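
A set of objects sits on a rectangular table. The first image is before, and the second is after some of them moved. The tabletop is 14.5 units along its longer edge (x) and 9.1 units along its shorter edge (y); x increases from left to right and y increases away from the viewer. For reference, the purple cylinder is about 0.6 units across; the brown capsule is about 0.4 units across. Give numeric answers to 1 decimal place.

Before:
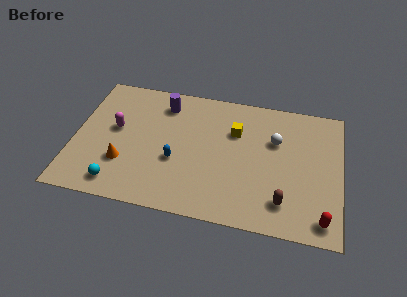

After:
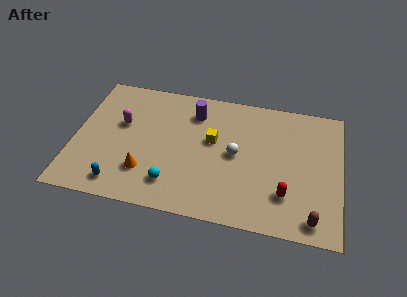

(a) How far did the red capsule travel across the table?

2.3

The red capsule was near (13.6, 1.2) before and (11.6, 2.4) after, so it travelled √(2.0² + 1.2²) ≈ 2.3 units.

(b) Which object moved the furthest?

the blue capsule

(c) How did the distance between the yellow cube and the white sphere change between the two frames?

-0.7

The distance was about 2.2 in the first image and 1.5 in the second, so they moved 0.7 units closer together.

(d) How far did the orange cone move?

1.3

From (2.8, 2.8) to (4.0, 2.4), the orange cone covered √(1.2² + 0.4²) ≈ 1.3 units.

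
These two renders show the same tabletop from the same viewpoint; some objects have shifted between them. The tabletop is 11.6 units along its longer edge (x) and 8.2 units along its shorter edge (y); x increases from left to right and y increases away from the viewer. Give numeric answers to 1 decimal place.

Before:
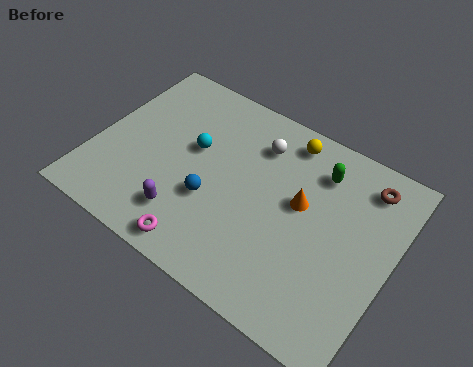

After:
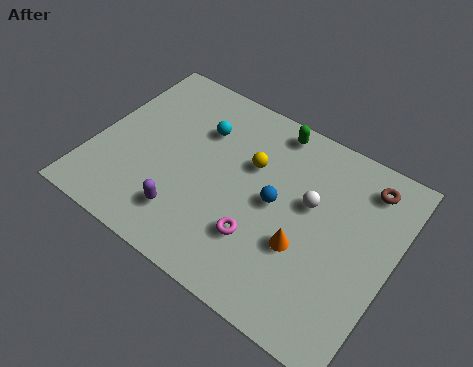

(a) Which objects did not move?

the brown torus and the purple capsule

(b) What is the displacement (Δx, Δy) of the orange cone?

(0.4, -1.7)

From the two frames, the orange cone sits at roughly (8.0, 4.7) before and (8.4, 3.0) after.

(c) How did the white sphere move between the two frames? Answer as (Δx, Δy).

(2.3, -1.4)

The white sphere started near (6.0, 6.3) and ended near (8.3, 4.9).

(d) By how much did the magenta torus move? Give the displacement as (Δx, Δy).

(2.0, 1.5)

The magenta torus was at about (4.8, 0.9) and moved to about (6.8, 2.4).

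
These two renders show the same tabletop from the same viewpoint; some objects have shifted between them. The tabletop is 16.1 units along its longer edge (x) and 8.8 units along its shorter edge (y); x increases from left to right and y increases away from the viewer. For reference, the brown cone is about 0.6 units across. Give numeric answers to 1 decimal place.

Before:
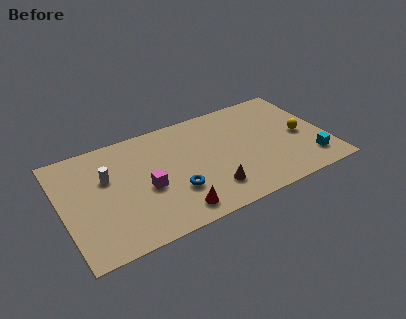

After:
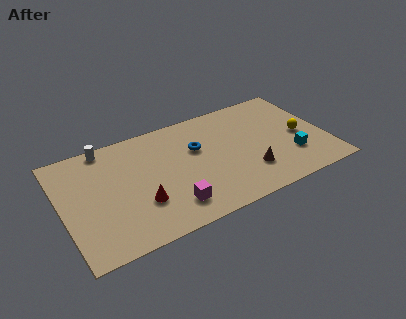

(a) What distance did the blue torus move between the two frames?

3.3

The blue torus was near (6.6, 2.8) before and (8.3, 5.6) after, so it travelled √(1.7² + 2.8²) ≈ 3.3 units.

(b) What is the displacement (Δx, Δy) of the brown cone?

(2.4, 0.4)

The brown cone started near (8.7, 2.0) and ended near (11.1, 2.4).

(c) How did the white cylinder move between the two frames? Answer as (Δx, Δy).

(0.2, 2.4)

The white cylinder started near (2.8, 5.6) and ended near (3.0, 8.0).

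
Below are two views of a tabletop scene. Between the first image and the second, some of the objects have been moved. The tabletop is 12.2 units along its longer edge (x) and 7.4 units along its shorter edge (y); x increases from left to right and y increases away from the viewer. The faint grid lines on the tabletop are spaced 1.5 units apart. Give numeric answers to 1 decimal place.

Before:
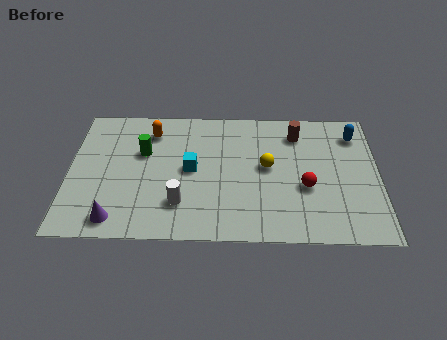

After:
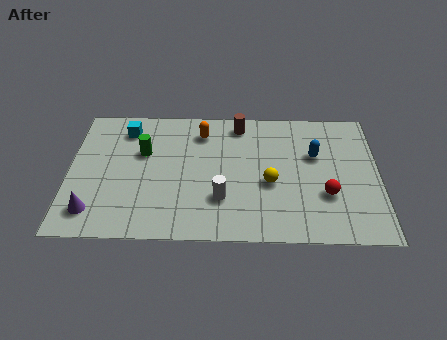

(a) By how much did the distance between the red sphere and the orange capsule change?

-0.8

The distance was about 6.8 in the first image and 6.0 in the second, so they moved 0.8 units closer together.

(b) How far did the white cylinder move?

1.6

From (4.4, 1.9) to (6.0, 2.2), the white cylinder covered √(1.6² + 0.3²) ≈ 1.6 units.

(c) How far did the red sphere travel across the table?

0.9

From (9.3, 2.9) to (10.1, 2.5), the red sphere covered √(0.8² + 0.4²) ≈ 0.9 units.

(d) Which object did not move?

the green cylinder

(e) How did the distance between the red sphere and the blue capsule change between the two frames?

-1.4

They were about 3.6 units apart before and 2.2 after — 1.4 units closer together.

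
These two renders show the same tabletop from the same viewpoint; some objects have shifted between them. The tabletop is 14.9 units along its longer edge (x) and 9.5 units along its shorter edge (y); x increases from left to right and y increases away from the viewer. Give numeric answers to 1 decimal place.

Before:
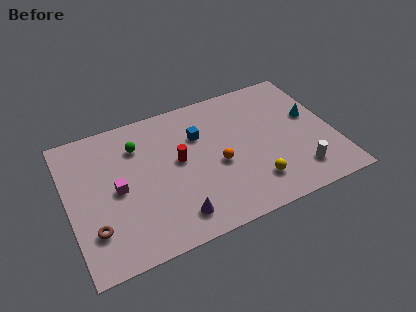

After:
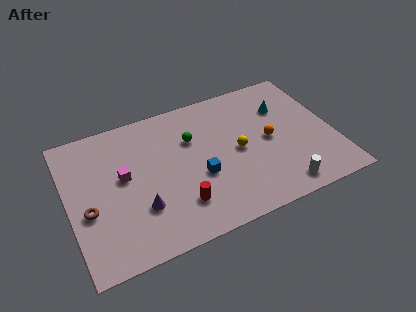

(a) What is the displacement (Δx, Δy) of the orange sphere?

(3.0, 0.6)

The orange sphere started near (8.3, 4.1) and ended near (11.3, 4.7).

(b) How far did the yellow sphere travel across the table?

2.6

From (10.1, 2.1) to (9.5, 4.6), the yellow sphere covered √(0.6² + 2.5²) ≈ 2.6 units.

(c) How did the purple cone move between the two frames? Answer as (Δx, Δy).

(-1.8, 1.3)

The purple cone started near (5.6, 1.6) and ended near (3.8, 2.9).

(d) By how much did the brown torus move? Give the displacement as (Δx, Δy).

(-0.2, 1.3)

From the two frames, the brown torus sits at roughly (1.2, 2.5) before and (1.0, 3.8) after.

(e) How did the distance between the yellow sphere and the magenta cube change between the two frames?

-1.4

They were about 7.8 units apart before and 6.4 after — 1.4 units closer together.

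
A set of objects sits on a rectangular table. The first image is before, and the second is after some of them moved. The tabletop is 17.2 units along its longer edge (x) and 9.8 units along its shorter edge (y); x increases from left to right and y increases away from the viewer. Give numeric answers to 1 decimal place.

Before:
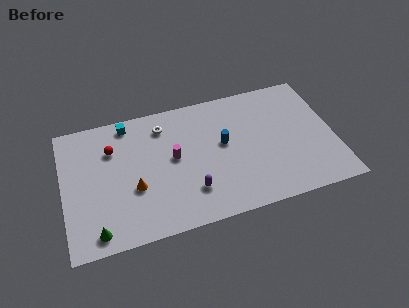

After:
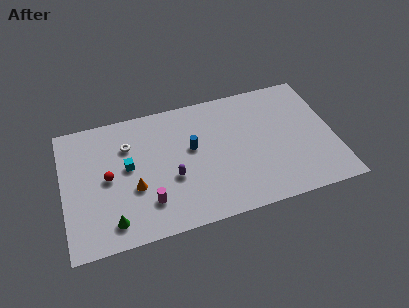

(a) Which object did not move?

the orange cone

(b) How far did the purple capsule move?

1.7

The purple capsule moved from about (7.9, 2.5) to (6.8, 3.8), a distance of √(1.1² + 1.3²) ≈ 1.7.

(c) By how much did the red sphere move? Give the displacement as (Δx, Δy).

(-0.4, -2.1)

The red sphere was at about (3.2, 7.0) and moved to about (2.8, 4.9).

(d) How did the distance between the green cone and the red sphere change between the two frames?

-2.6

The distance was about 5.9 in the first image and 3.3 in the second, so they moved 2.6 units closer together.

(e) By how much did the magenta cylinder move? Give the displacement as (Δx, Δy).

(-1.8, -2.9)

The magenta cylinder was at about (7.0, 5.3) and moved to about (5.2, 2.4).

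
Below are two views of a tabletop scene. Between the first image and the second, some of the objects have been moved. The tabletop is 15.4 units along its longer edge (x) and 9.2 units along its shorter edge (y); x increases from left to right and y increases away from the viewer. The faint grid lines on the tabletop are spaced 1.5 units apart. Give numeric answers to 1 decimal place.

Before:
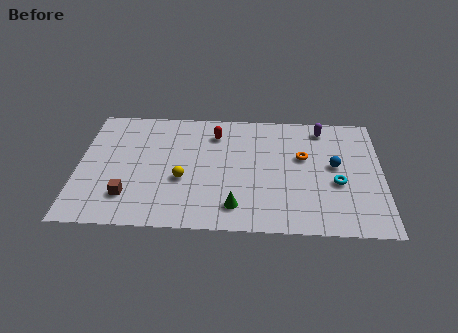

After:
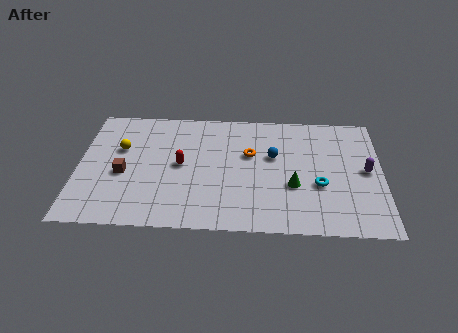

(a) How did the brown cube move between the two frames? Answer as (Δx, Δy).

(-0.3, 1.7)

The brown cube started near (2.6, 2.2) and ended near (2.3, 3.9).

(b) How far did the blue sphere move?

3.2

From (13.0, 5.0) to (9.9, 5.6), the blue sphere covered √(3.1² + 0.6²) ≈ 3.2 units.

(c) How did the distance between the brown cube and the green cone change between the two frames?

+3.2

Before: roughly 5.4 units apart; after: 8.6. That's 3.2 units further apart.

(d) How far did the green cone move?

3.4

The green cone was near (8.0, 1.7) before and (10.9, 3.4) after, so it travelled √(2.9² + 1.7²) ≈ 3.4 units.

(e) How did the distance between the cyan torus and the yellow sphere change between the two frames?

+2.6

The distance was about 7.8 in the first image and 10.4 in the second, so they moved 2.6 units further apart.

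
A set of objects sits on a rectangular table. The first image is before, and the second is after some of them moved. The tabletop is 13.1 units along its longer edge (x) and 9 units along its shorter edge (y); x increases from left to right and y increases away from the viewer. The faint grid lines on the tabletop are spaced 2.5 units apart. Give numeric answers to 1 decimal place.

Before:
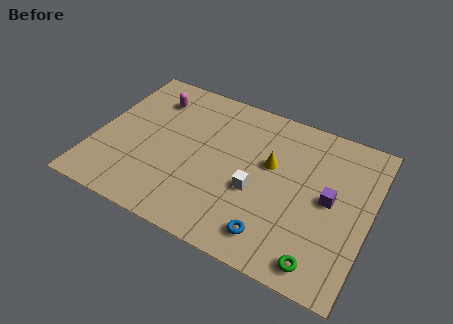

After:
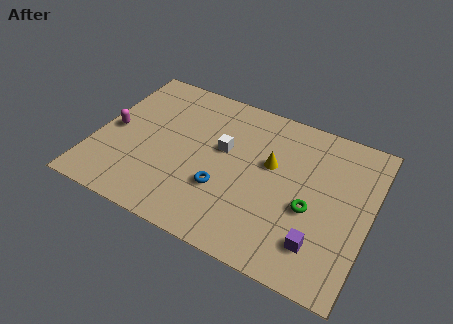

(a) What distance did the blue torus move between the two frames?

3.0

From (8.9, 1.5) to (6.3, 3.0), the blue torus covered √(2.6² + 1.5²) ≈ 3.0 units.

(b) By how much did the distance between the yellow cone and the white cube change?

+0.4

The distance was about 1.9 in the first image and 2.3 in the second, so they moved 0.4 units further apart.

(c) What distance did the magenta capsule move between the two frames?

3.1

The magenta capsule was near (2.3, 7.0) before and (0.8, 4.3) after, so it travelled √(1.5² + 2.7²) ≈ 3.1 units.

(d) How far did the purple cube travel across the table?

2.6

From (11.2, 4.6) to (11.0, 2.0), the purple cube covered √(0.2² + 2.6²) ≈ 2.6 units.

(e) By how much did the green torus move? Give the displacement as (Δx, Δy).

(-0.8, 2.6)

The green torus was at about (11.2, 1.1) and moved to about (10.4, 3.7).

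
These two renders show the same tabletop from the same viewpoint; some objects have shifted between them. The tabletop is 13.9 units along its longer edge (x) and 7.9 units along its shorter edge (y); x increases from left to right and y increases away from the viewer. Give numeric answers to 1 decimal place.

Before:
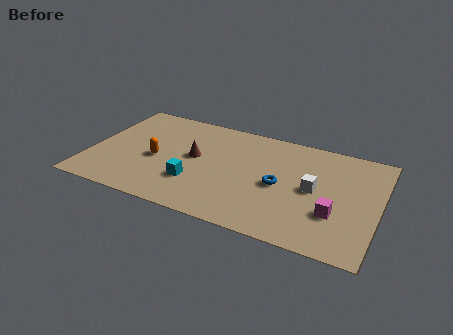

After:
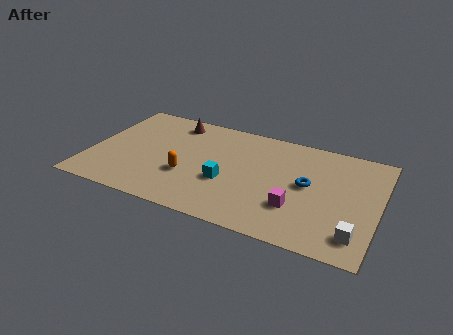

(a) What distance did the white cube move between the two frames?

3.3

The white cube moved from about (10.8, 4.0) to (13.0, 1.5), a distance of √(2.2² + 2.5²) ≈ 3.3.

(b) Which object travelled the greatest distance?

the white cube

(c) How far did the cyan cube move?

1.6

The cyan cube was near (5.2, 2.4) before and (6.7, 3.0) after, so it travelled √(1.5² + 0.6²) ≈ 1.6 units.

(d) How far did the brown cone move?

2.7

From (5.0, 4.3) to (3.7, 6.7), the brown cone covered √(1.3² + 2.4²) ≈ 2.7 units.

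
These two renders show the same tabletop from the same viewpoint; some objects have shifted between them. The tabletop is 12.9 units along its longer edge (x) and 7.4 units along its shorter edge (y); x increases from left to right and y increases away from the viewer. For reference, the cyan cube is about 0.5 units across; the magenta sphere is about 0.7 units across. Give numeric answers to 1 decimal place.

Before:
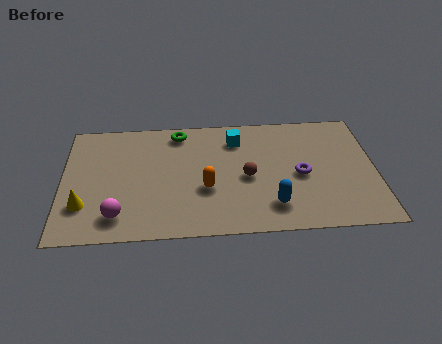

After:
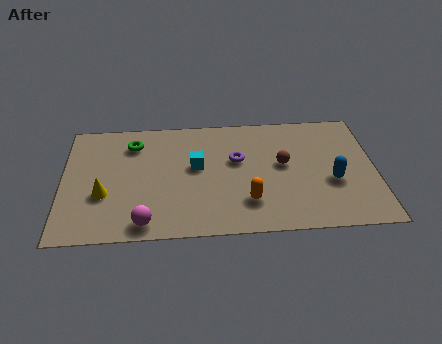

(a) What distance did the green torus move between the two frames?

2.0

The green torus moved from about (4.8, 6.4) to (2.9, 5.8), a distance of √(1.9² + 0.6²) ≈ 2.0.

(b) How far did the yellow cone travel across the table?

1.0

The yellow cone moved from about (0.9, 2.1) to (1.7, 2.7), a distance of √(0.8² + 0.6²) ≈ 1.0.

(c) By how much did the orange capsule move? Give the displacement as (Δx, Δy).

(1.7, -0.9)

The orange capsule was at about (5.9, 2.8) and moved to about (7.6, 1.9).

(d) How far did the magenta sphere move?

1.2

The magenta sphere was near (2.3, 1.4) before and (3.4, 0.9) after, so it travelled √(1.1² + 0.5²) ≈ 1.2 units.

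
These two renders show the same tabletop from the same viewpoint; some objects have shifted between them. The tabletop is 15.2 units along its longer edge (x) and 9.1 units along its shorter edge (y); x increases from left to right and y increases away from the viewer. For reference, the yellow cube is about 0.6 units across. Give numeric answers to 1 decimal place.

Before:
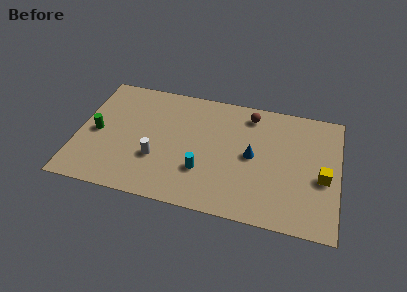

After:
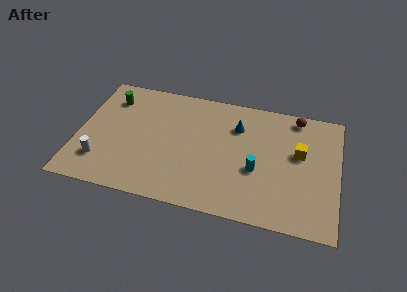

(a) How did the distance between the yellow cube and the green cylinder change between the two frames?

-1.9

Before: roughly 13.2 units apart; after: 11.3. That's 1.9 units closer together.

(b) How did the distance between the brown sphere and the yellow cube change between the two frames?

-3.1

They were about 5.8 units apart before and 2.7 after — 3.1 units closer together.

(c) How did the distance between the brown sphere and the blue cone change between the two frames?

+0.6

Before: roughly 3.1 units apart; after: 3.7. That's 0.6 units further apart.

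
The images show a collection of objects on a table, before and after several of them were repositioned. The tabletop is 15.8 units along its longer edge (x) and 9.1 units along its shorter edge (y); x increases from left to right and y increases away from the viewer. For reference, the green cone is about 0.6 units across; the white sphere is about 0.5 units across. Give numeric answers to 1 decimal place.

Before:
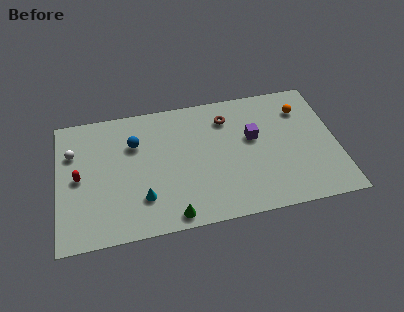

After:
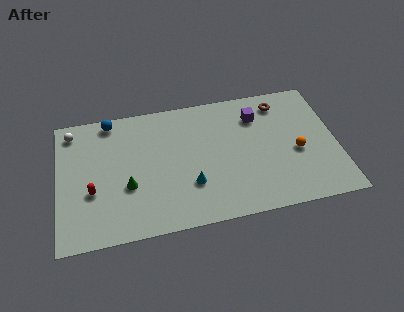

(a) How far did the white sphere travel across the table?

1.5

From (0.9, 6.3) to (0.9, 7.8), the white sphere covered √(0.0² + 1.5²) ≈ 1.5 units.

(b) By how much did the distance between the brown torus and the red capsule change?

+2.8

They were about 8.9 units apart before and 11.7 after — 2.8 units further apart.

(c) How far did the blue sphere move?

2.3

The blue sphere moved from about (4.4, 6.3) to (3.1, 8.2), a distance of √(1.3² + 1.9²) ≈ 2.3.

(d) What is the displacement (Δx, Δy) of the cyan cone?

(2.7, 0.4)

The cyan cone started near (4.7, 2.4) and ended near (7.4, 2.8).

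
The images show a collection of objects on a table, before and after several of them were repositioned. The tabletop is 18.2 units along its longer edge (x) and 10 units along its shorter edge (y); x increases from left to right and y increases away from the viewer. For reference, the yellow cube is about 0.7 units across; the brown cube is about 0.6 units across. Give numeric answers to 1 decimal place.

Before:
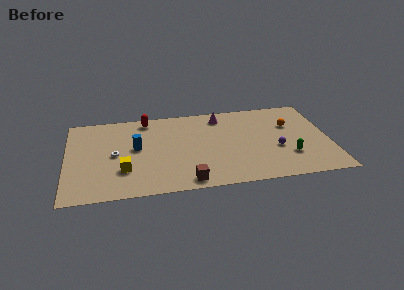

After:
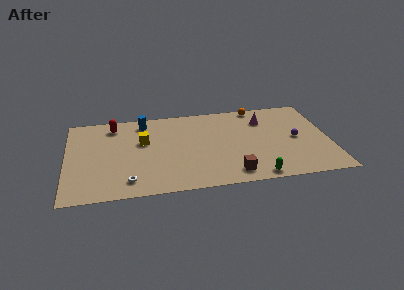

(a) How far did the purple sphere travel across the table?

1.7

From (14.5, 3.9) to (15.9, 4.9), the purple sphere covered √(1.4² + 1.0²) ≈ 1.7 units.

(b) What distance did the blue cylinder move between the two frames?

3.1

From (4.8, 5.5) to (5.4, 8.5), the blue cylinder covered √(0.6² + 3.0²) ≈ 3.1 units.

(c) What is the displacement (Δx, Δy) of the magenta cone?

(3.0, -0.9)

The magenta cone started near (10.8, 8.4) and ended near (13.8, 7.5).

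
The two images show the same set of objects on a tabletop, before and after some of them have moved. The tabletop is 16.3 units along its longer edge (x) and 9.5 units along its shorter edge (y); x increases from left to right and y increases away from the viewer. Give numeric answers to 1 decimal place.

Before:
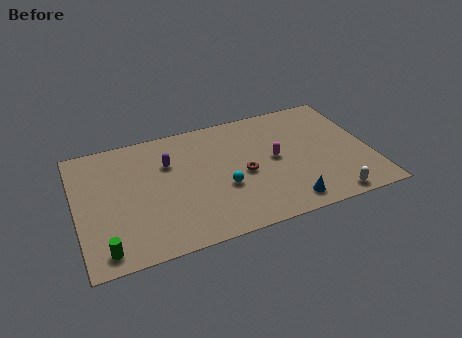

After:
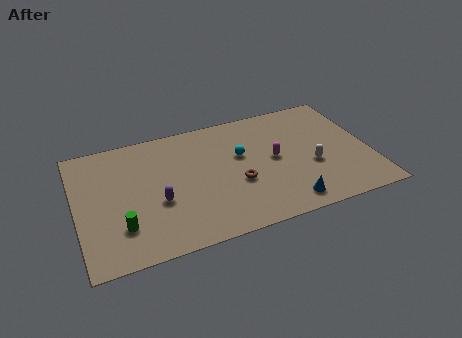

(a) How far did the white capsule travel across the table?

2.9

The white capsule moved from about (13.7, 0.9) to (13.0, 3.7), a distance of √(0.7² + 2.8²) ≈ 2.9.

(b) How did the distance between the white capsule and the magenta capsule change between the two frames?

-2.5

They were about 4.8 units apart before and 2.3 after — 2.5 units closer together.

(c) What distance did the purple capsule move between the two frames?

2.9

The purple capsule moved from about (5.2, 6.5) to (4.4, 3.7), a distance of √(0.8² + 2.8²) ≈ 2.9.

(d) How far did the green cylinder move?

1.6

The green cylinder was near (1.3, 1.2) before and (2.3, 2.5) after, so it travelled √(1.0² + 1.3²) ≈ 1.6 units.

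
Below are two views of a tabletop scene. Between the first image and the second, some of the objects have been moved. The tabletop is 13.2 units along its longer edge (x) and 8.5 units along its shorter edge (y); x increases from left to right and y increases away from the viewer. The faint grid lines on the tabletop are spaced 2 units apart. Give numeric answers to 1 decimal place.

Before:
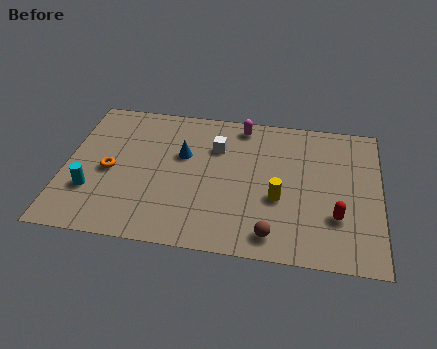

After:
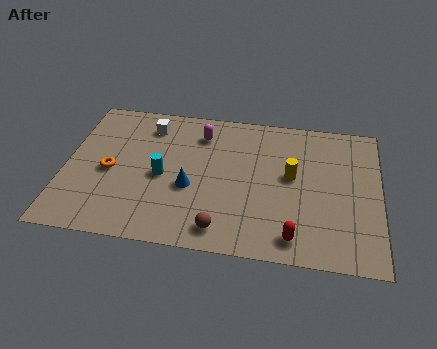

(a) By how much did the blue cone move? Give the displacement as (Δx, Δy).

(0.4, -1.9)

From the two frames, the blue cone sits at roughly (4.9, 5.3) before and (5.3, 3.4) after.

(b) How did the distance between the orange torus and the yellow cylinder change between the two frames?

+0.5

They were about 7.1 units apart before and 7.6 after — 0.5 units further apart.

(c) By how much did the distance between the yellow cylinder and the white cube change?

+2.7

They were about 3.8 units apart before and 6.5 after — 2.7 units further apart.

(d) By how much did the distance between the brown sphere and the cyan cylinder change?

-4.0

They were about 7.7 units apart before and 3.7 after — 4.0 units closer together.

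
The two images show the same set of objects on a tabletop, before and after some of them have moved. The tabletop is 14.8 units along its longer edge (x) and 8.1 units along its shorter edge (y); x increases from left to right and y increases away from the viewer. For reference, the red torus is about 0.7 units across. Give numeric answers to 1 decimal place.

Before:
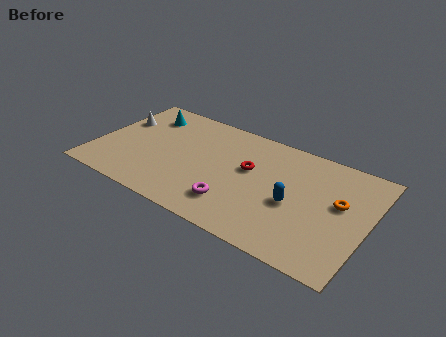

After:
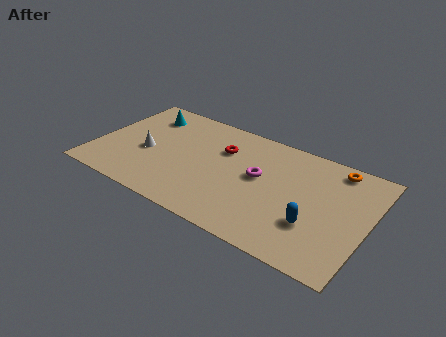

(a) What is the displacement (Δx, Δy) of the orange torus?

(-0.5, 2.4)

From the two frames, the orange torus sits at roughly (13.2, 4.7) before and (12.7, 7.1) after.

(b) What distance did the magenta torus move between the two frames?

2.8

The magenta torus moved from about (7.9, 1.9) to (8.9, 4.5), a distance of √(1.0² + 2.6²) ≈ 2.8.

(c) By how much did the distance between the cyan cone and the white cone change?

+1.3

The distance was about 1.7 in the first image and 3.0 in the second, so they moved 1.3 units further apart.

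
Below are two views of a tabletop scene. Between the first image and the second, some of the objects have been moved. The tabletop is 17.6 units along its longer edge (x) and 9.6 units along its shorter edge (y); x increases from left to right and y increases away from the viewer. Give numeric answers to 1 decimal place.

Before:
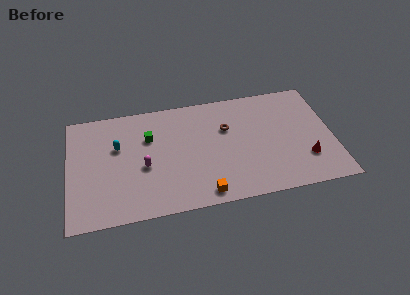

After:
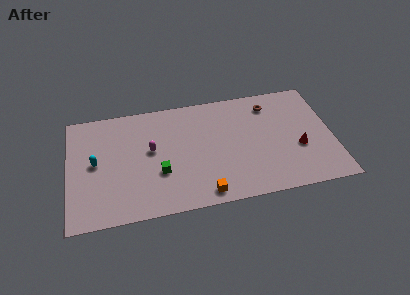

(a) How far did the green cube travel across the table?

3.2

From (5.4, 6.5) to (6.0, 3.4), the green cube covered √(0.6² + 3.1²) ≈ 3.2 units.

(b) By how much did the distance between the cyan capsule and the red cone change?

+0.7

They were about 12.9 units apart before and 13.6 after — 0.7 units further apart.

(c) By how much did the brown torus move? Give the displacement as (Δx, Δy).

(3.0, 1.5)

From the two frames, the brown torus sits at roughly (10.6, 6.3) before and (13.6, 7.8) after.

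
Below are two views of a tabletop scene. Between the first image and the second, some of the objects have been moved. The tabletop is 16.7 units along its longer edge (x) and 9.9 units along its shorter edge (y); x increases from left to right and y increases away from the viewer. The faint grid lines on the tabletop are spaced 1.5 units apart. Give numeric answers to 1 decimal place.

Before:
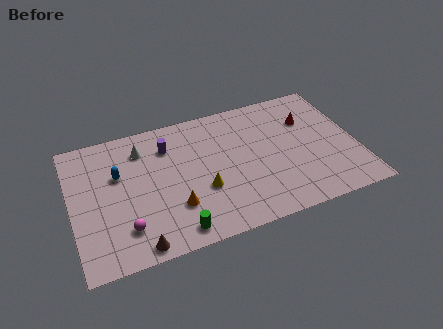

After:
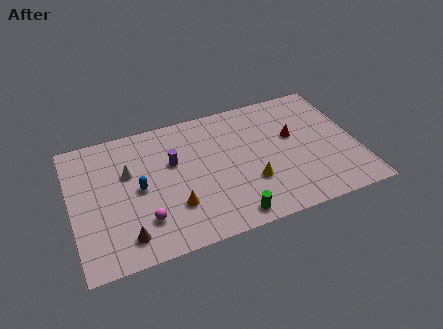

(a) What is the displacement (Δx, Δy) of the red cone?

(-1.0, -1.0)

From the two frames, the red cone sits at roughly (14.1, 6.9) before and (13.1, 5.9) after.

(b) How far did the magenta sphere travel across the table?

1.1

The magenta sphere was near (2.9, 2.3) before and (4.0, 2.5) after, so it travelled √(1.1² + 0.2²) ≈ 1.1 units.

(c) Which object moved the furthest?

the green cylinder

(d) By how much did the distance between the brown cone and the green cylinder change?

+3.8

The distance was about 2.2 in the first image and 6.0 in the second, so they moved 3.8 units further apart.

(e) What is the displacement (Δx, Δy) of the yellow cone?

(2.8, -0.4)

The yellow cone was at about (7.5, 3.6) and moved to about (10.3, 3.2).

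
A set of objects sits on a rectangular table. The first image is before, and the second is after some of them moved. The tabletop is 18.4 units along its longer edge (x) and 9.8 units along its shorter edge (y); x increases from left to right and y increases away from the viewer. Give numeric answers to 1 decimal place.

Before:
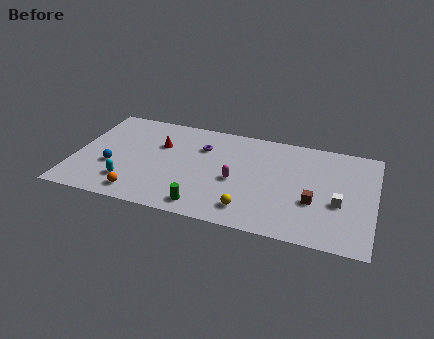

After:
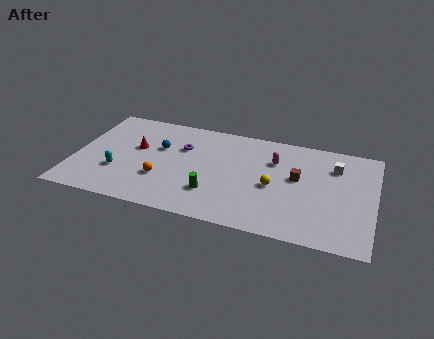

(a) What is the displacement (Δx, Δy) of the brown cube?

(-1.1, 2.0)

The brown cube was at about (14.8, 3.6) and moved to about (13.7, 5.6).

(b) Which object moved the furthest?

the blue sphere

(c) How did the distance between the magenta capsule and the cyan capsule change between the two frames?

+3.3

They were about 6.8 units apart before and 10.1 after — 3.3 units further apart.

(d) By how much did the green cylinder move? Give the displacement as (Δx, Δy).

(0.4, 1.4)

The green cylinder was at about (8.3, 1.3) and moved to about (8.7, 2.7).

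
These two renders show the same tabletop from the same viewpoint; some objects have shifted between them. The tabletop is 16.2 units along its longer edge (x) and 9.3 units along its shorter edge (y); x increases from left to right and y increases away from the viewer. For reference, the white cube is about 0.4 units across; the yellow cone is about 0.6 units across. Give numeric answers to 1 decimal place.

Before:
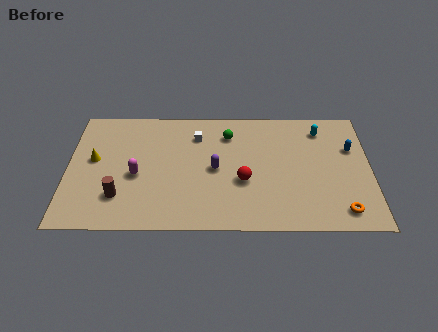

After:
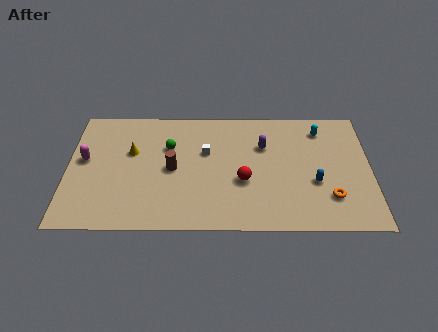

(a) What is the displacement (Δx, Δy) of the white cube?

(0.5, -1.3)

The white cube started near (6.9, 7.1) and ended near (7.4, 5.8).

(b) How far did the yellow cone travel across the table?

2.1

The yellow cone was near (1.4, 5.2) before and (3.4, 5.8) after, so it travelled √(2.0² + 0.6²) ≈ 2.1 units.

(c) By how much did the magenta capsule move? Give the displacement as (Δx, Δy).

(-2.8, 1.2)

The magenta capsule was at about (3.7, 4.0) and moved to about (0.9, 5.2).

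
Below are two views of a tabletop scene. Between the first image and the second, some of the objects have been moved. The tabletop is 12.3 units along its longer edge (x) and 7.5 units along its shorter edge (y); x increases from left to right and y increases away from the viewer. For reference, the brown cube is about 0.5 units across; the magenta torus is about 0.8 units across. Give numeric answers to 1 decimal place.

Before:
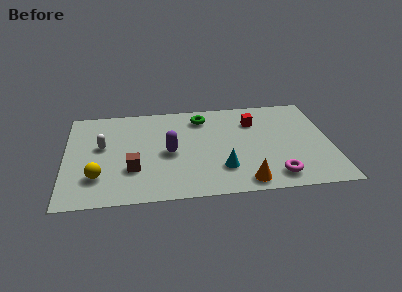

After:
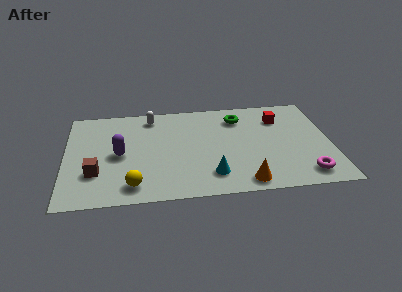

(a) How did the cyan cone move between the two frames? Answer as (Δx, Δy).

(-0.5, -0.4)

The cyan cone was at about (7.2, 2.0) and moved to about (6.7, 1.6).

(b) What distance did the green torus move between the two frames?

1.7

The green torus was near (6.4, 6.1) before and (8.1, 5.9) after, so it travelled √(1.7² + 0.2²) ≈ 1.7 units.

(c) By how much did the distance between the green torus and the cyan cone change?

+0.3

Before: roughly 4.2 units apart; after: 4.5. That's 0.3 units further apart.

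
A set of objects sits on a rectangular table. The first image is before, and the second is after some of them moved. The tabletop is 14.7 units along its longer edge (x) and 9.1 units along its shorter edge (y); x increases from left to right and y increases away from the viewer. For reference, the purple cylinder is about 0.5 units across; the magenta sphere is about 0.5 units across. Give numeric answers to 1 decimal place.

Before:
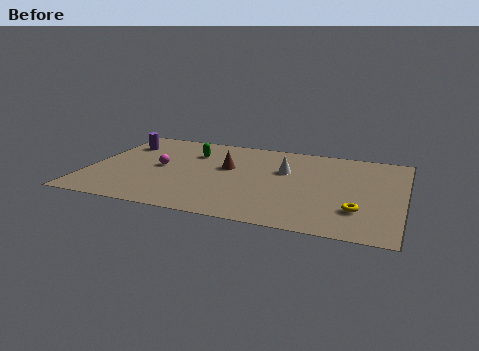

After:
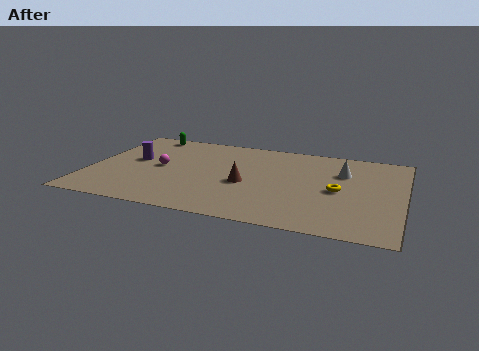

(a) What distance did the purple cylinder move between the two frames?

1.9

The purple cylinder was near (1.2, 6.8) before and (2.0, 5.1) after, so it travelled √(0.8² + 1.7²) ≈ 1.9 units.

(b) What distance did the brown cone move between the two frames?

1.8

The brown cone was near (6.4, 5.4) before and (7.4, 3.9) after, so it travelled √(1.0² + 1.5²) ≈ 1.8 units.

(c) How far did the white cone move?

2.7

The white cone was near (9.1, 5.8) before and (11.8, 6.3) after, so it travelled √(2.7² + 0.5²) ≈ 2.7 units.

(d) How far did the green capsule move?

2.9

The green capsule moved from about (4.6, 6.6) to (2.2, 8.2), a distance of √(2.4² + 1.6²) ≈ 2.9.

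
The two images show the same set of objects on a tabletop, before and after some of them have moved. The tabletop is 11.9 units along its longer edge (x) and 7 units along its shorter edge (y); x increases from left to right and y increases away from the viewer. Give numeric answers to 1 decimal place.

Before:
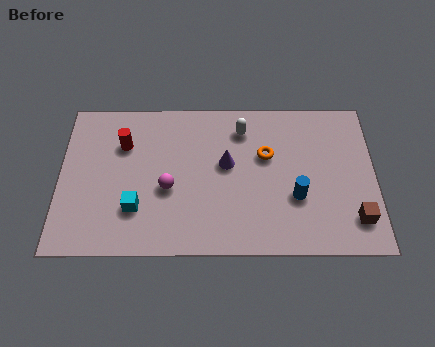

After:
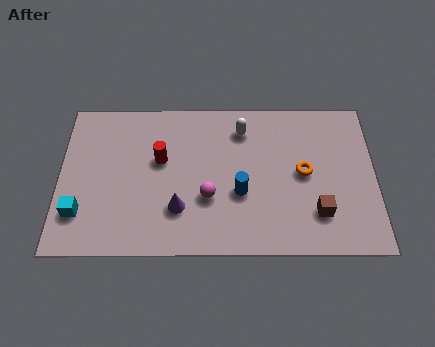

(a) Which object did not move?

the white capsule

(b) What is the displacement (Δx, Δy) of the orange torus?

(1.4, -0.8)

The orange torus was at about (7.8, 4.4) and moved to about (9.2, 3.6).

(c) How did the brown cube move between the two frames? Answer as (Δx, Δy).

(-1.4, 0.3)

The brown cube was at about (11.1, 1.5) and moved to about (9.7, 1.8).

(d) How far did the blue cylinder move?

2.1

From (8.9, 2.5) to (6.8, 2.7), the blue cylinder covered √(2.1² + 0.2²) ≈ 2.1 units.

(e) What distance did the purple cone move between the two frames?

2.7

The purple cone was near (6.3, 4.0) before and (4.5, 2.0) after, so it travelled √(1.8² + 2.0²) ≈ 2.7 units.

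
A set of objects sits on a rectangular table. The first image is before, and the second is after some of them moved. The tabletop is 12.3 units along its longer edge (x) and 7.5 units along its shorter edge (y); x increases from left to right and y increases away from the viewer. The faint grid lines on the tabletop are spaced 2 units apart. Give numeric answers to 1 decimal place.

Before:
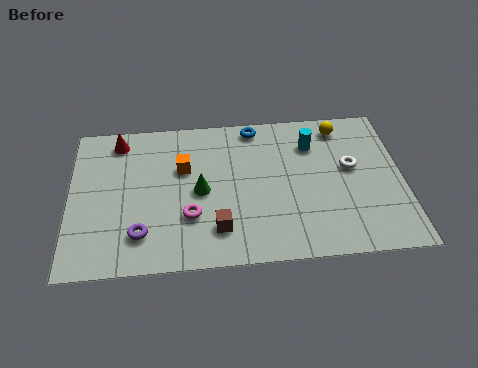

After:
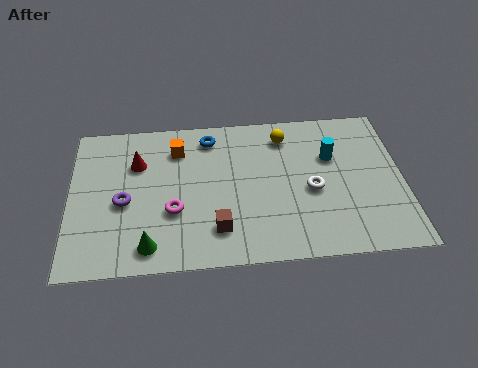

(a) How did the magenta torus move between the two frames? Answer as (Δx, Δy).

(-0.6, 0.3)

From the two frames, the magenta torus sits at roughly (4.4, 2.4) before and (3.8, 2.7) after.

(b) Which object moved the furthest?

the green cone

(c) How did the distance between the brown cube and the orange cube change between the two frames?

+1.0

Before: roughly 3.3 units apart; after: 4.3. That's 1.0 units further apart.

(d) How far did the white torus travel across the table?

1.8

From (10.4, 4.3) to (8.9, 3.3), the white torus covered √(1.5² + 1.0²) ≈ 1.8 units.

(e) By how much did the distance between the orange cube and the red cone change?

-1.3

Before: roughly 2.9 units apart; after: 1.6. That's 1.3 units closer together.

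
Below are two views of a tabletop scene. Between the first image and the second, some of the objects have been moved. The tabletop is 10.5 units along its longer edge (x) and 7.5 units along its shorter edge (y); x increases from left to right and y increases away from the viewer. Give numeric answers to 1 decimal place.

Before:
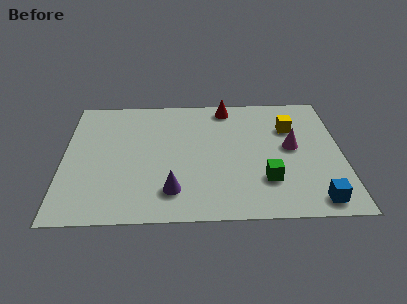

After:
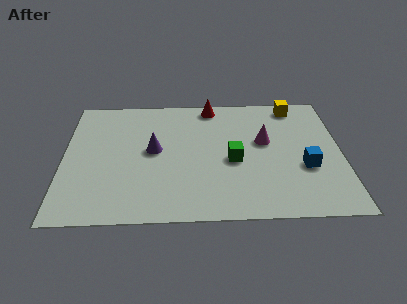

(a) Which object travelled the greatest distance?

the purple cone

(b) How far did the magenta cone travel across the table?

1.1

From (8.6, 4.0) to (7.6, 4.4), the magenta cone covered √(1.0² + 0.4²) ≈ 1.1 units.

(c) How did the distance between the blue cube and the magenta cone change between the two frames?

-1.0

Before: roughly 3.2 units apart; after: 2.2. That's 1.0 units closer together.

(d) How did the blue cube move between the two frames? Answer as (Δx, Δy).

(-0.3, 1.9)

The blue cube was at about (9.4, 0.9) and moved to about (9.1, 2.8).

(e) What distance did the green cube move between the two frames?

1.7

The green cube moved from about (7.6, 2.1) to (6.4, 3.3), a distance of √(1.2² + 1.2²) ≈ 1.7.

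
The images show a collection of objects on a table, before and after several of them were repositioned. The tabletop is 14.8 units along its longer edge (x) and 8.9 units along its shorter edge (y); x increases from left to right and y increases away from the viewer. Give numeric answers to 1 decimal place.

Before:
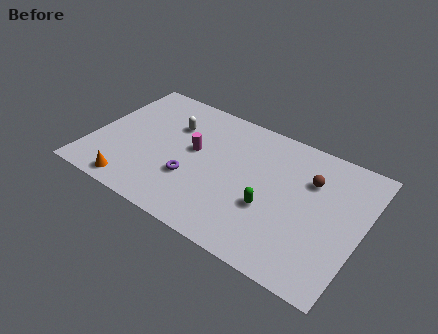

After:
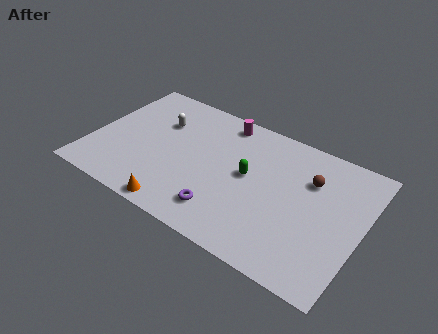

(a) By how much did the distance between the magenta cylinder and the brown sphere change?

-1.1

They were about 6.4 units apart before and 5.3 after — 1.1 units closer together.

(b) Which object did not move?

the brown sphere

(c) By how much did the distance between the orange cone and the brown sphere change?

-2.0

The distance was about 10.4 in the first image and 8.4 in the second, so they moved 2.0 units closer together.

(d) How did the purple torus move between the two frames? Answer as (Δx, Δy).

(2.0, -1.2)

The purple torus started near (5.7, 3.0) and ended near (7.7, 1.8).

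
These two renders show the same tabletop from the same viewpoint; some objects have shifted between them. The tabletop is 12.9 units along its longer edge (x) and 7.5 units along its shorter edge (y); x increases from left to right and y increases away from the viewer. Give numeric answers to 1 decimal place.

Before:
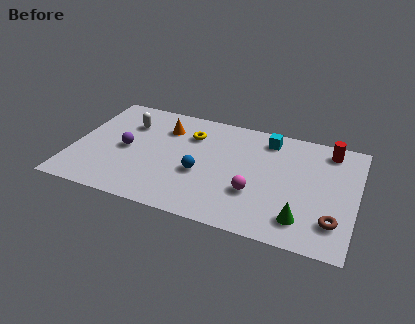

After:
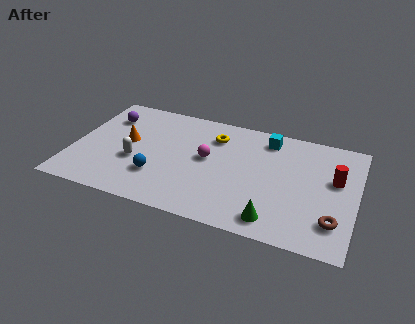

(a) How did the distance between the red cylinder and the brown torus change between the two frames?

-1.9

Before: roughly 4.6 units apart; after: 2.7. That's 1.9 units closer together.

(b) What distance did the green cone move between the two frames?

1.3

The green cone was near (10.6, 1.5) before and (9.4, 1.1) after, so it travelled √(1.2² + 0.4²) ≈ 1.3 units.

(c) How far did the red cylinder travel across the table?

1.9

The red cylinder was near (11.5, 6.4) before and (11.9, 4.5) after, so it travelled √(0.4² + 1.9²) ≈ 1.9 units.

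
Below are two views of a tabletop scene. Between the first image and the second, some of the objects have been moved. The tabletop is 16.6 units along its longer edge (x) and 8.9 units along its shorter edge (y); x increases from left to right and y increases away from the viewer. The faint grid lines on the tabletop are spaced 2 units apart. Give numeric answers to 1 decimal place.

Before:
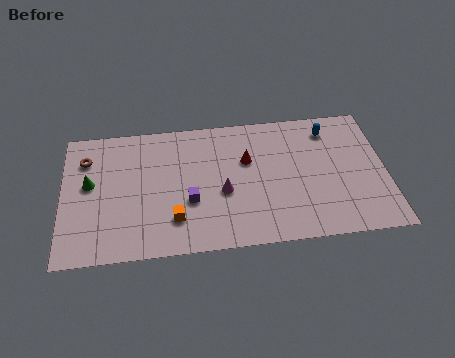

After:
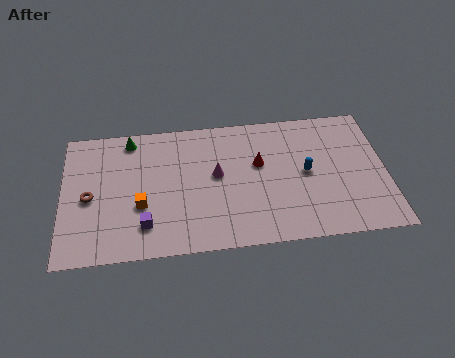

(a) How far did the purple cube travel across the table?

2.6

From (6.5, 3.3) to (4.2, 2.0), the purple cube covered √(2.3² + 1.3²) ≈ 2.6 units.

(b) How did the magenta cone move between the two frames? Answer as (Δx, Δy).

(-0.3, 1.2)

The magenta cone was at about (8.2, 3.7) and moved to about (7.9, 4.9).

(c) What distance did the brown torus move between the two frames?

2.6

The brown torus moved from about (1.2, 6.7) to (1.4, 4.1), a distance of √(0.2² + 2.6²) ≈ 2.6.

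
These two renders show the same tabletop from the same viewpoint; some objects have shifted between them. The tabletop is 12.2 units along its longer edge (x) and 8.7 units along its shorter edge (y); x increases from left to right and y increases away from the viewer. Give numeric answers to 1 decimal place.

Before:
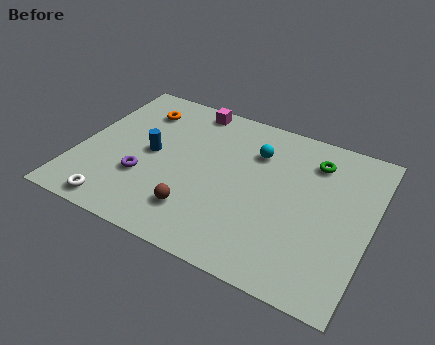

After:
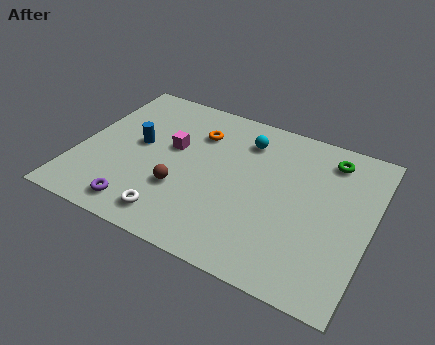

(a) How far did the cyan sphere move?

0.7

The cyan sphere moved from about (7.2, 6.3) to (6.7, 6.8), a distance of √(0.5² + 0.5²) ≈ 0.7.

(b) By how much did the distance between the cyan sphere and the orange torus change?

-3.1

The distance was about 5.1 in the first image and 2.0 in the second, so they moved 3.1 units closer together.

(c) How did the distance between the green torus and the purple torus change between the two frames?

+1.6

They were about 7.8 units apart before and 9.4 after — 1.6 units further apart.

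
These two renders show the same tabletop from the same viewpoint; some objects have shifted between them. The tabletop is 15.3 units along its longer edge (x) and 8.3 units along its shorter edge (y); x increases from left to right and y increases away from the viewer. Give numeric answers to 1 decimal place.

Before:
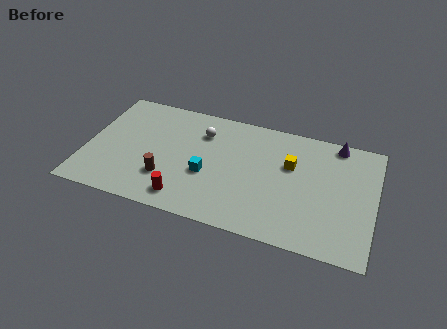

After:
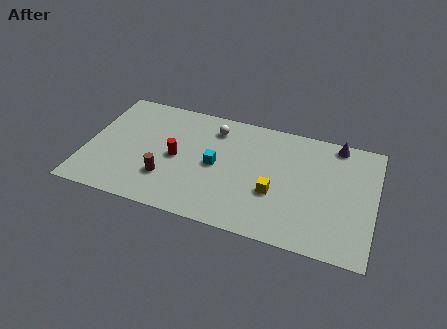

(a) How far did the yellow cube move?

2.3

From (10.8, 5.3) to (10.1, 3.1), the yellow cube covered √(0.7² + 2.2²) ≈ 2.3 units.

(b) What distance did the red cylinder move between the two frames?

2.8

The red cylinder was near (5.5, 1.3) before and (4.8, 4.0) after, so it travelled √(0.7² + 2.7²) ≈ 2.8 units.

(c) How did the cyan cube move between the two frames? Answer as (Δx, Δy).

(0.4, 0.8)

The cyan cube was at about (6.5, 3.3) and moved to about (6.9, 4.1).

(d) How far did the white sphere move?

0.8

The white sphere moved from about (6.0, 6.2) to (6.6, 6.7), a distance of √(0.6² + 0.5²) ≈ 0.8.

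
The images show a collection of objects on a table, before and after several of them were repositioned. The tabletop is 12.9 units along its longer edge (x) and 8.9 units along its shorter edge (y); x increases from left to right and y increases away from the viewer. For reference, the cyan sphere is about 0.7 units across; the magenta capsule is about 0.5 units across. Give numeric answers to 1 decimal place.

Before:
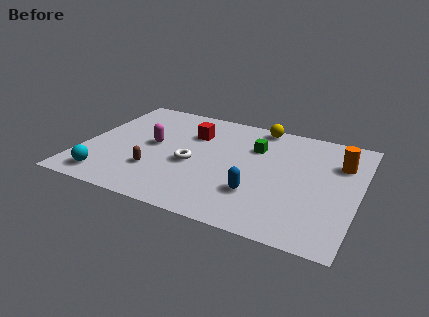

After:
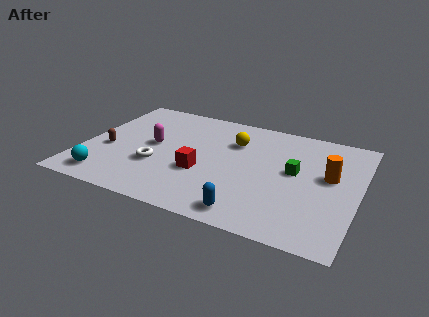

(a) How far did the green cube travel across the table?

2.4

From (7.9, 6.2) to (9.9, 4.9), the green cube covered √(2.0² + 1.3²) ≈ 2.4 units.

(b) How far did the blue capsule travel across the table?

1.5

The blue capsule was near (8.4, 2.6) before and (8.2, 1.1) after, so it travelled √(0.2² + 1.5²) ≈ 1.5 units.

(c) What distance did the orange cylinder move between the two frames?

1.3

The orange cylinder was near (11.9, 6.3) before and (11.5, 5.1) after, so it travelled √(0.4² + 1.2²) ≈ 1.3 units.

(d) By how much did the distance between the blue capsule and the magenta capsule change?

+0.6

They were about 5.6 units apart before and 6.2 after — 0.6 units further apart.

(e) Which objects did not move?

the cyan sphere and the magenta capsule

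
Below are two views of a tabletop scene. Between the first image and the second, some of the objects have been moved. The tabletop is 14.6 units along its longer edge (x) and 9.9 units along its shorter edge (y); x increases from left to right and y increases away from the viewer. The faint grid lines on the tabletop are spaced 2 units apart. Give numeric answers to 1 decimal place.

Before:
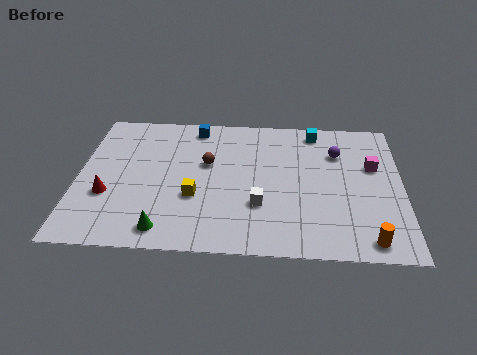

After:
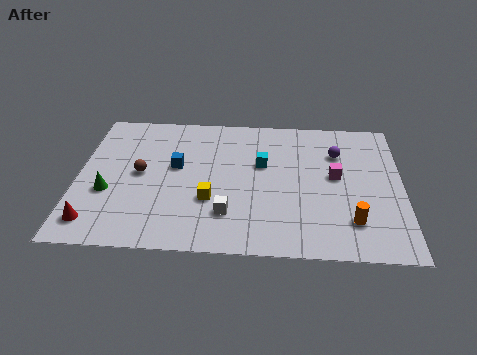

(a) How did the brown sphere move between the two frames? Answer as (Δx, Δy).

(-3.0, -0.9)

The brown sphere was at about (5.8, 6.0) and moved to about (2.8, 5.1).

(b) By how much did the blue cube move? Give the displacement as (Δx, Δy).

(-0.8, -3.0)

The blue cube started near (5.2, 8.7) and ended near (4.4, 5.7).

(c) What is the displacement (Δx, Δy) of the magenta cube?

(-1.7, -0.8)

From the two frames, the magenta cube sits at roughly (13.3, 6.2) before and (11.6, 5.4) after.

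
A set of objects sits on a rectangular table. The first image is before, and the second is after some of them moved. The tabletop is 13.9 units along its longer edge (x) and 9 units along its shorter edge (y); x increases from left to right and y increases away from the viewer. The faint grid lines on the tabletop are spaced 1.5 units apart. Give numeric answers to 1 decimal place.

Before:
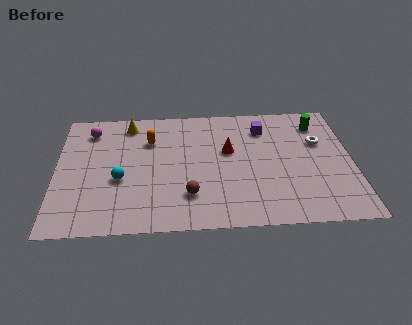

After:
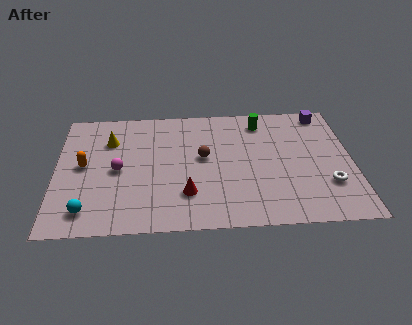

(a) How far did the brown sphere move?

2.8

The brown sphere was near (6.2, 2.3) before and (6.9, 5.0) after, so it travelled √(0.7² + 2.7²) ≈ 2.8 units.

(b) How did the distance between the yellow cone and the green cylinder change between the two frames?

-1.7

Before: roughly 9.0 units apart; after: 7.3. That's 1.7 units closer together.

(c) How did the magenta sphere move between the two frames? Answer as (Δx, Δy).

(1.3, -3.0)

The magenta sphere started near (1.6, 7.3) and ended near (2.9, 4.3).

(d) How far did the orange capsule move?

3.5

From (4.4, 6.4) to (1.3, 4.7), the orange capsule covered √(3.1² + 1.7²) ≈ 3.5 units.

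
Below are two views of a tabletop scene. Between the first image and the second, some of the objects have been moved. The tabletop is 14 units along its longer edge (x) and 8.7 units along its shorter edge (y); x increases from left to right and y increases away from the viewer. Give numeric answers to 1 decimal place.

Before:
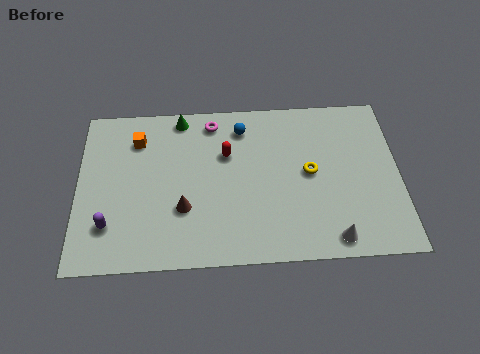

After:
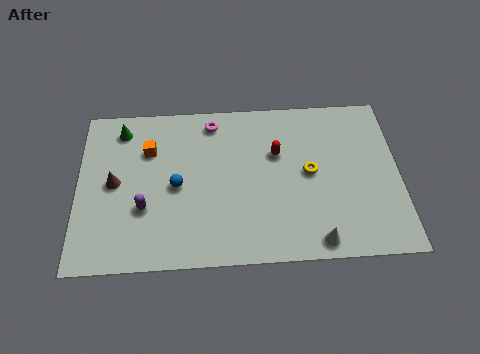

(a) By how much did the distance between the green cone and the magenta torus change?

+2.6

They were about 1.4 units apart before and 4.0 after — 2.6 units further apart.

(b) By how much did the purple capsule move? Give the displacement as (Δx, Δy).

(1.5, 0.8)

From the two frames, the purple capsule sits at roughly (1.4, 2.2) before and (2.9, 3.0) after.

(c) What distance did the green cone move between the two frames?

2.6

The green cone moved from about (4.5, 7.8) to (1.9, 7.3), a distance of √(2.6² + 0.5²) ≈ 2.6.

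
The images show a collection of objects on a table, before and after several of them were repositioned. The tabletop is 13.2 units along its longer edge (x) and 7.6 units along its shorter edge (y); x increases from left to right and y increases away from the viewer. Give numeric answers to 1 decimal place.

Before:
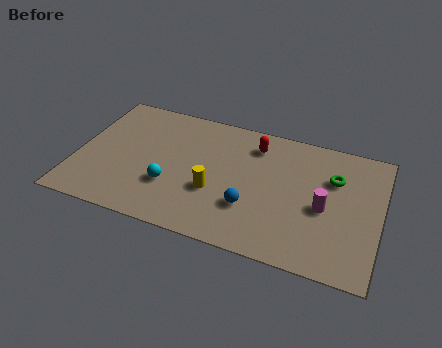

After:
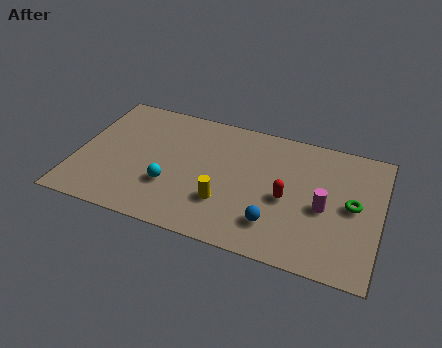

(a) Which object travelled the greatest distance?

the red capsule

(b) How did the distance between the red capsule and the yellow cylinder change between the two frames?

-0.8

They were about 3.6 units apart before and 2.8 after — 0.8 units closer together.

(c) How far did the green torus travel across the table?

1.6

The green torus was near (11.1, 5.2) before and (12.0, 3.9) after, so it travelled √(0.9² + 1.3²) ≈ 1.6 units.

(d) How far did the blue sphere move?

1.3

The blue sphere moved from about (7.7, 2.4) to (8.8, 1.8), a distance of √(1.1² + 0.6²) ≈ 1.3.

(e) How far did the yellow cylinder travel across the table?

0.7

The yellow cylinder was near (6.1, 2.8) before and (6.6, 2.3) after, so it travelled √(0.5² + 0.5²) ≈ 0.7 units.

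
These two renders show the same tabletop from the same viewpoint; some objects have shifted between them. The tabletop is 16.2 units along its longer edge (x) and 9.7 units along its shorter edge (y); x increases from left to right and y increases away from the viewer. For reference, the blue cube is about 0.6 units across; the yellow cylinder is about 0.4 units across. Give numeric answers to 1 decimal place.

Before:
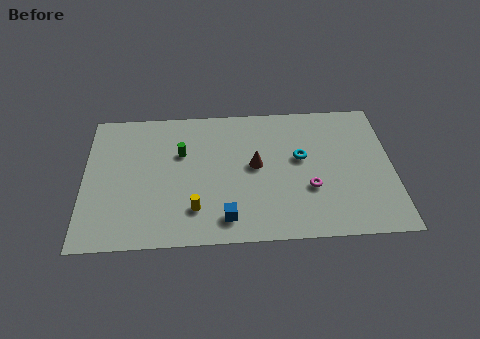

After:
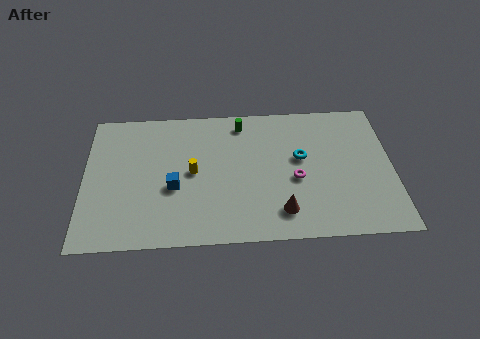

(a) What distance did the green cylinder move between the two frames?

3.8

The green cylinder was near (5.1, 6.3) before and (8.3, 8.3) after, so it travelled √(3.2² + 2.0²) ≈ 3.8 units.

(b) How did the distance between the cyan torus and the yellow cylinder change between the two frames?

-0.8

They were about 6.5 units apart before and 5.7 after — 0.8 units closer together.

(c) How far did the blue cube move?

3.5

The blue cube moved from about (7.4, 1.6) to (4.7, 3.9), a distance of √(2.7² + 2.3²) ≈ 3.5.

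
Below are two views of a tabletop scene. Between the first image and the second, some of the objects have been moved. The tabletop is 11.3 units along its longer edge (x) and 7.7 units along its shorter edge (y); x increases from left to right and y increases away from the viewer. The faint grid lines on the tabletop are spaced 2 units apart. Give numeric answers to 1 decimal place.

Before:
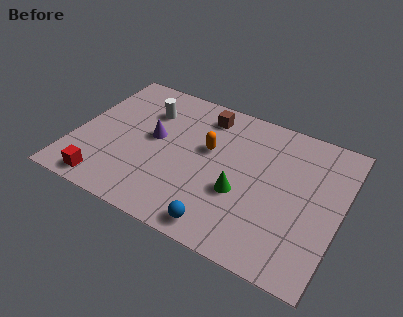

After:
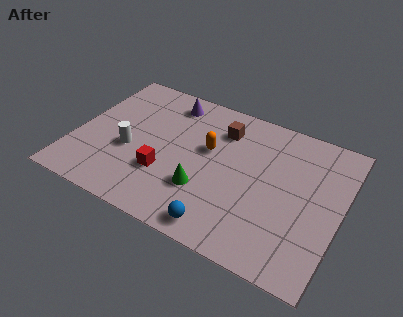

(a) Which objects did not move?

the orange capsule and the blue sphere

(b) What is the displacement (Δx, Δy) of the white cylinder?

(-0.4, -2.5)

The white cylinder started near (2.8, 5.6) and ended near (2.4, 3.1).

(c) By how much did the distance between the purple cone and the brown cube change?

-0.4

Before: roughly 2.9 units apart; after: 2.5. That's 0.4 units closer together.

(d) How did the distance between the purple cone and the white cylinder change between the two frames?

+2.1

Before: roughly 1.5 units apart; after: 3.6. That's 2.1 units further apart.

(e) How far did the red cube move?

2.8

From (1.7, 0.9) to (4.0, 2.5), the red cube covered √(2.3² + 1.6²) ≈ 2.8 units.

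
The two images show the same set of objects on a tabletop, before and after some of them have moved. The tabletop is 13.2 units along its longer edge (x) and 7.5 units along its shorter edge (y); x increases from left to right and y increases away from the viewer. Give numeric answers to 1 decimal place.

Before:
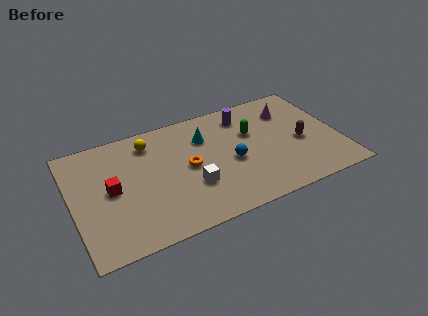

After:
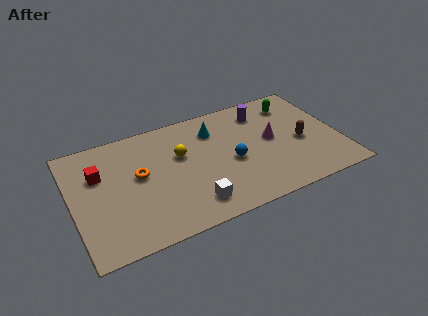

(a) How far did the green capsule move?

2.6

The green capsule moved from about (9.0, 4.8) to (11.3, 6.0), a distance of √(2.3² + 1.2²) ≈ 2.6.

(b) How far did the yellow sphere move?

2.0

The yellow sphere was near (4.0, 6.1) before and (5.4, 4.7) after, so it travelled √(1.4² + 1.4²) ≈ 2.0 units.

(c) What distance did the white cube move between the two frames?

1.1

From (5.7, 2.5) to (5.6, 1.4), the white cube covered √(0.1² + 1.1²) ≈ 1.1 units.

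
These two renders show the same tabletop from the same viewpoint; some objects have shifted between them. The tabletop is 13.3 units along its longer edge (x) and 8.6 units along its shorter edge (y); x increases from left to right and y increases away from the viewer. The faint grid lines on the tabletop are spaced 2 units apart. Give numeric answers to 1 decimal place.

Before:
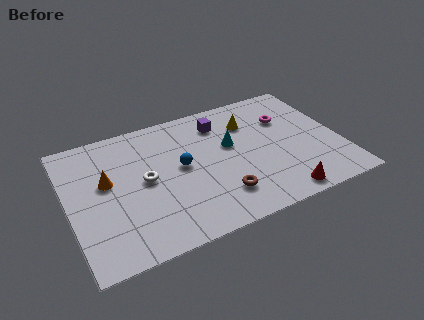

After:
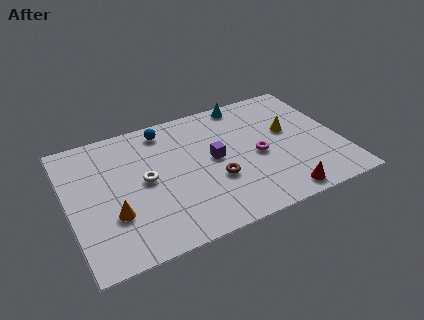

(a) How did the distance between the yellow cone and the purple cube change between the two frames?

+2.3

They were about 1.5 units apart before and 3.8 after — 2.3 units further apart.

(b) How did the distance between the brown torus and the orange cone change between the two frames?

-1.0

The distance was about 6.0 in the first image and 5.0 in the second, so they moved 1.0 units closer together.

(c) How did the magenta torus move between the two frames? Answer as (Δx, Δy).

(-1.7, -2.0)

The magenta torus was at about (10.9, 5.9) and moved to about (9.2, 3.9).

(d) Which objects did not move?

the white torus and the red cone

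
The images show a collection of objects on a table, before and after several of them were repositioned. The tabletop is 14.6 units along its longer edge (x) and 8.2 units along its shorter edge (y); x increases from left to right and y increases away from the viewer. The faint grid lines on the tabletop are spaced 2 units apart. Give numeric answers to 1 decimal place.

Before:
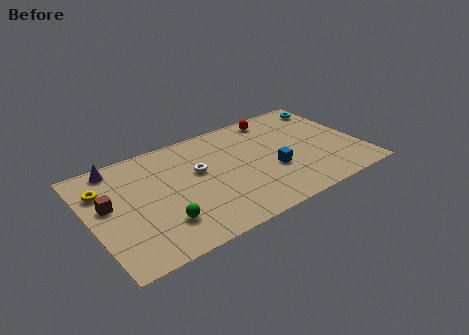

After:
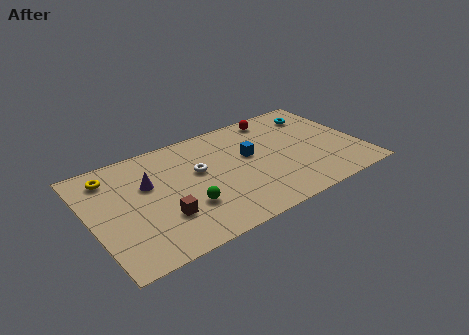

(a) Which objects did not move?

the white torus and the red sphere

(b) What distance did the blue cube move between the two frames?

2.0

The blue cube moved from about (9.7, 3.1) to (8.7, 4.8), a distance of √(1.0² + 1.7²) ≈ 2.0.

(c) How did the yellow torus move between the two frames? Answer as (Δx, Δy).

(0.5, 0.8)

The yellow torus started near (0.9, 5.9) and ended near (1.4, 6.7).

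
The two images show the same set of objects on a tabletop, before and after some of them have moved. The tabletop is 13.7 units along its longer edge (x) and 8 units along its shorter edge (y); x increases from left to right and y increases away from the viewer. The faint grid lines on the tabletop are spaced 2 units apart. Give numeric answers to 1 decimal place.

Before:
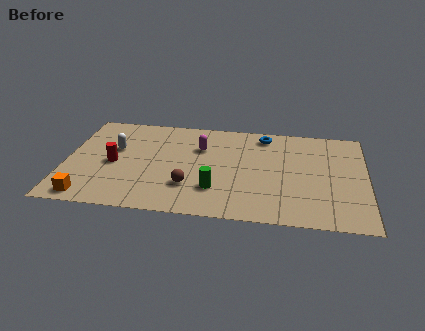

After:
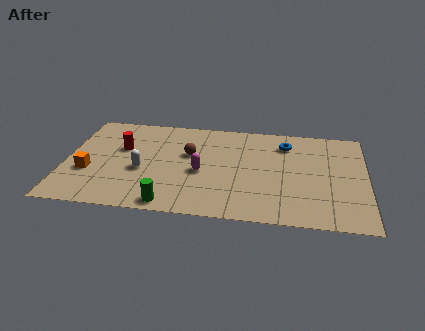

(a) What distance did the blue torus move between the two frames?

1.2

The blue torus moved from about (9.0, 6.9) to (10.0, 6.3), a distance of √(1.0² + 0.6²) ≈ 1.2.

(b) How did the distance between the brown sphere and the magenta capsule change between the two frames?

-1.7

The distance was about 3.2 in the first image and 1.5 in the second, so they moved 1.7 units closer together.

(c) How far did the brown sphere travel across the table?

2.6

The brown sphere was near (5.7, 2.3) before and (5.6, 4.9) after, so it travelled √(0.1² + 2.6²) ≈ 2.6 units.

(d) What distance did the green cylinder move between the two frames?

2.4

The green cylinder moved from about (6.9, 2.2) to (4.9, 0.8), a distance of √(2.0² + 1.4²) ≈ 2.4.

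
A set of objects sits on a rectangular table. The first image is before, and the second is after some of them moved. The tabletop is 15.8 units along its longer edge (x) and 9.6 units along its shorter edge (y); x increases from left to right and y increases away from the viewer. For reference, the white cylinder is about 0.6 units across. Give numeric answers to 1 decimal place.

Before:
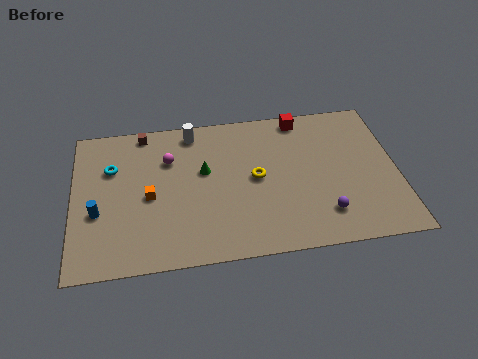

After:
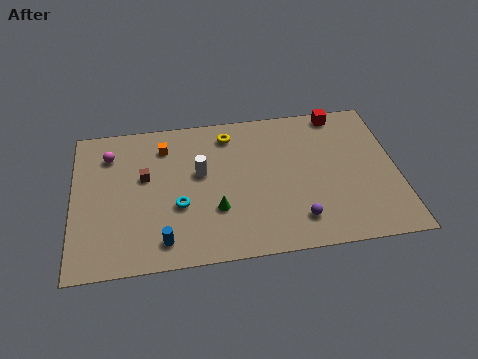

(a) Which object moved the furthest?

the cyan torus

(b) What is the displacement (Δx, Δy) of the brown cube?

(0.0, -3.0)

The brown cube was at about (3.5, 8.7) and moved to about (3.5, 5.7).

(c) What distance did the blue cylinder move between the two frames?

3.8

The blue cylinder was near (1.2, 3.7) before and (4.3, 1.5) after, so it travelled √(3.1² + 2.2²) ≈ 3.8 units.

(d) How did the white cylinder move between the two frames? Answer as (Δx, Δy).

(0.3, -2.8)

The white cylinder started near (5.9, 8.4) and ended near (6.2, 5.6).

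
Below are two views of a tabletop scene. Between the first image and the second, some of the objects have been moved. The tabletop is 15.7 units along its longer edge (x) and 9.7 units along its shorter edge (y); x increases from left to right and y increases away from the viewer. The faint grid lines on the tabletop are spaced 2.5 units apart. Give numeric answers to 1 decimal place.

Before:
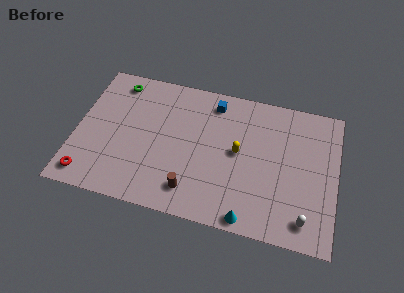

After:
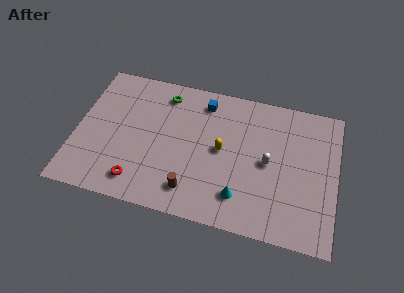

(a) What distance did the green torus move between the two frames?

2.9

The green torus was near (2.2, 8.3) before and (5.1, 8.1) after, so it travelled √(2.9² + 0.2²) ≈ 2.9 units.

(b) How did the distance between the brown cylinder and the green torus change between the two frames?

-1.6

The distance was about 8.2 in the first image and 6.6 in the second, so they moved 1.6 units closer together.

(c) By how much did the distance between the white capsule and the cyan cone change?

-0.3

Before: roughly 3.4 units apart; after: 3.1. That's 0.3 units closer together.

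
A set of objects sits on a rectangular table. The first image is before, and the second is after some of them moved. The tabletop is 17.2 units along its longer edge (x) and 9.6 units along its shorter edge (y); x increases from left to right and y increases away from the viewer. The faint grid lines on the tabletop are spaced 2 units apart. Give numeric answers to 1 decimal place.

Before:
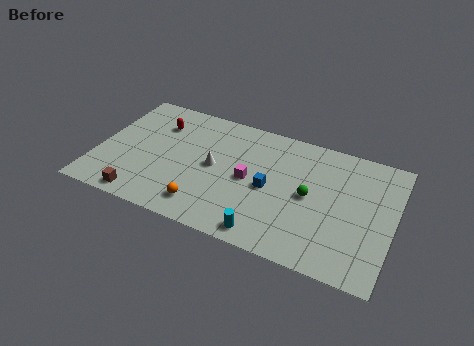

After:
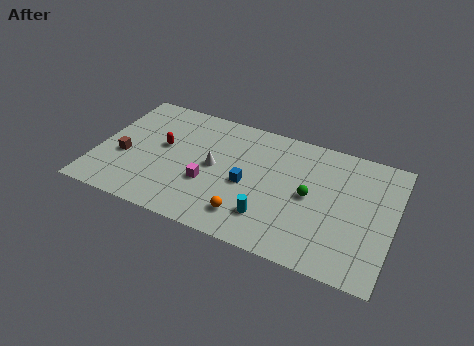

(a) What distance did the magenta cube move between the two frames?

2.6

The magenta cube moved from about (8.9, 4.7) to (6.6, 3.5), a distance of √(2.3² + 1.2²) ≈ 2.6.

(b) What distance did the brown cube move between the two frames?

3.1

From (3.0, 1.0) to (1.6, 3.8), the brown cube covered √(1.4² + 2.8²) ≈ 3.1 units.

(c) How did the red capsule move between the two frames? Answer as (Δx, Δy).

(0.5, -1.7)

The red capsule started near (3.2, 7.1) and ended near (3.7, 5.4).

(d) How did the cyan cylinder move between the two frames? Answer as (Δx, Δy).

(0.0, 1.2)

From the two frames, the cyan cylinder sits at roughly (10.3, 1.1) before and (10.3, 2.3) after.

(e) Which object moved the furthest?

the brown cube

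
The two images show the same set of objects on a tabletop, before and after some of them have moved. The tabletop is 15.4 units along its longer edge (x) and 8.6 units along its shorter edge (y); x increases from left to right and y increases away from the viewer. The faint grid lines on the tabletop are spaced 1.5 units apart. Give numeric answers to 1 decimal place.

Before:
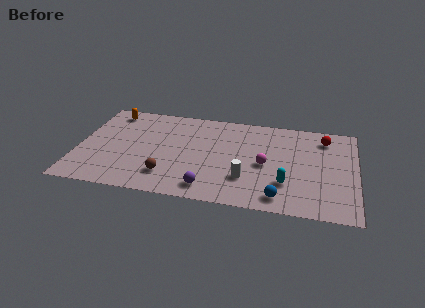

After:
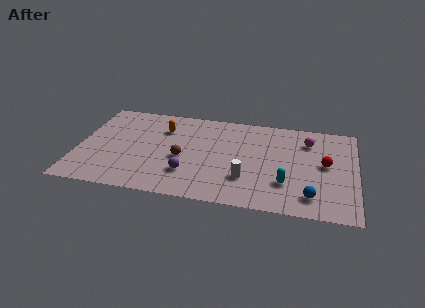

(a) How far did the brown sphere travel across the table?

1.8

The brown sphere was near (5.1, 2.0) before and (5.8, 3.7) after, so it travelled √(0.7² + 1.7²) ≈ 1.8 units.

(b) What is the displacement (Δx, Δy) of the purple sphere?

(-1.2, 1.1)

From the two frames, the purple sphere sits at roughly (7.4, 1.3) before and (6.2, 2.4) after.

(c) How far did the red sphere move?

2.4

The red sphere moved from about (13.6, 7.0) to (13.7, 4.6), a distance of √(0.1² + 2.4²) ≈ 2.4.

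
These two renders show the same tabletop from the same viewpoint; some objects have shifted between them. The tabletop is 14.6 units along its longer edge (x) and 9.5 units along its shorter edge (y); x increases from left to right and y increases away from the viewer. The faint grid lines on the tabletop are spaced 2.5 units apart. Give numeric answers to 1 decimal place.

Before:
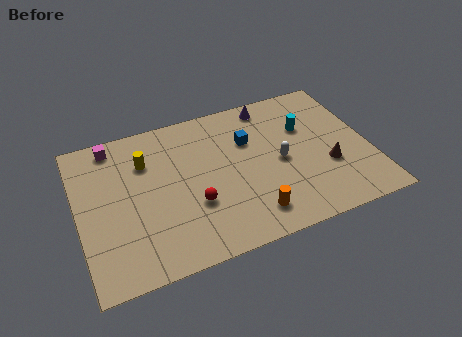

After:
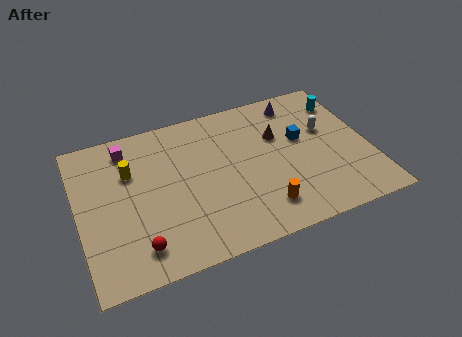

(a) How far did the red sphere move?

3.3

From (5.6, 3.3) to (2.7, 1.7), the red sphere covered √(2.9² + 1.6²) ≈ 3.3 units.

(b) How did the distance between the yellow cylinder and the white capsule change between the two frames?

+2.9

Before: roughly 7.0 units apart; after: 9.9. That's 2.9 units further apart.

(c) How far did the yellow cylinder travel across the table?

0.9

From (3.5, 6.8) to (2.7, 6.4), the yellow cylinder covered √(0.8² + 0.4²) ≈ 0.9 units.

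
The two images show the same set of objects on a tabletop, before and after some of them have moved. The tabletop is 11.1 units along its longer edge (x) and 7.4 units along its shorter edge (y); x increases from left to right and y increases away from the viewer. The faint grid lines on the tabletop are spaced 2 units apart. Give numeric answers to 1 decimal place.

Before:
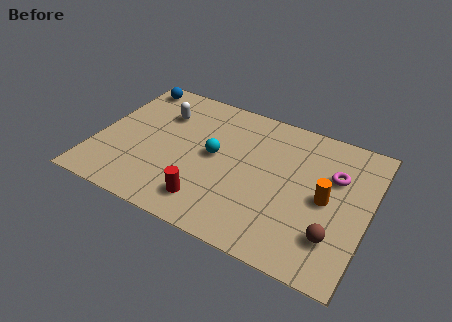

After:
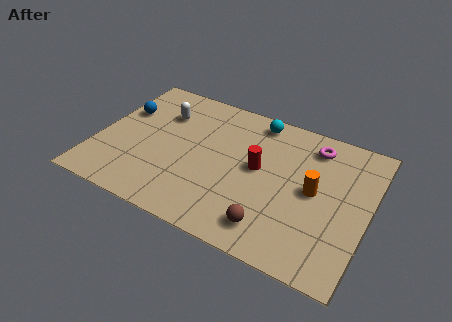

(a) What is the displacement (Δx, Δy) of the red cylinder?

(1.7, 2.6)

The red cylinder started near (4.9, 1.4) and ended near (6.6, 4.0).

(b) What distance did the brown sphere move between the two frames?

2.5

The brown sphere was near (9.9, 1.9) before and (7.5, 1.3) after, so it travelled √(2.4² + 0.6²) ≈ 2.5 units.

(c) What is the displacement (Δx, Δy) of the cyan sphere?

(1.4, 2.6)

From the two frames, the cyan sphere sits at roughly (4.8, 3.9) before and (6.2, 6.5) after.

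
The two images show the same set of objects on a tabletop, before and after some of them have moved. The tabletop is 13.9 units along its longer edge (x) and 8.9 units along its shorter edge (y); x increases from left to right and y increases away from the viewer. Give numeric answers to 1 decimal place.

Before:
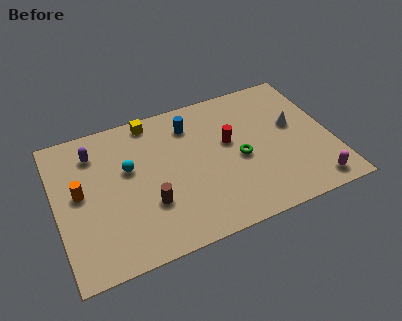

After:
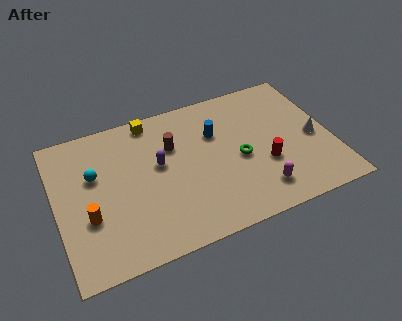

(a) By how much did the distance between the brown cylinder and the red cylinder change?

+0.3

They were about 4.9 units apart before and 5.2 after — 0.3 units further apart.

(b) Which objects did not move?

the yellow cube and the green torus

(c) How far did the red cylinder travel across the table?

2.6

The red cylinder moved from about (8.8, 5.2) to (10.4, 3.2), a distance of √(1.6² + 2.0²) ≈ 2.6.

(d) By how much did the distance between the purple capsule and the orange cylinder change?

+1.8

The distance was about 2.4 in the first image and 4.2 in the second, so they moved 1.8 units further apart.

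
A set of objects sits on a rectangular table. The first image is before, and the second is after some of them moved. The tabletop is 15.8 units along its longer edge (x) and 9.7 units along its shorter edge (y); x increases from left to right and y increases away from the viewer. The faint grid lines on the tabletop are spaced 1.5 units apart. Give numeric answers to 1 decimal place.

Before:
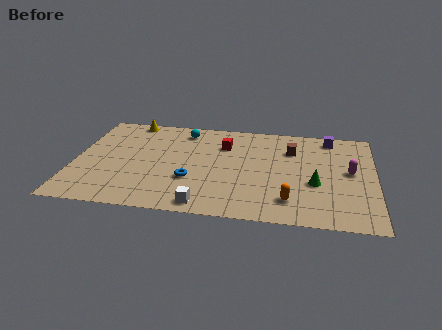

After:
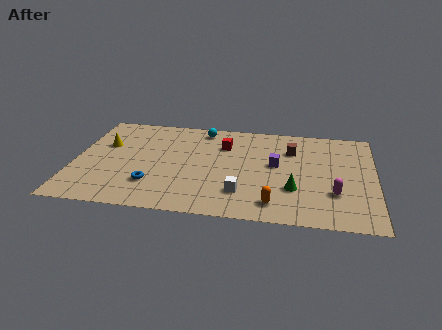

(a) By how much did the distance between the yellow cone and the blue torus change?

-2.1

Before: roughly 6.6 units apart; after: 4.5. That's 2.1 units closer together.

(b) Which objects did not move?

the red cube and the brown cube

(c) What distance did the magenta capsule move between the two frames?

2.3

From (14.5, 5.2) to (13.7, 3.0), the magenta capsule covered √(0.8² + 2.2²) ≈ 2.3 units.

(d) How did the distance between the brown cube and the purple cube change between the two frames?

-0.7

They were about 2.5 units apart before and 1.8 after — 0.7 units closer together.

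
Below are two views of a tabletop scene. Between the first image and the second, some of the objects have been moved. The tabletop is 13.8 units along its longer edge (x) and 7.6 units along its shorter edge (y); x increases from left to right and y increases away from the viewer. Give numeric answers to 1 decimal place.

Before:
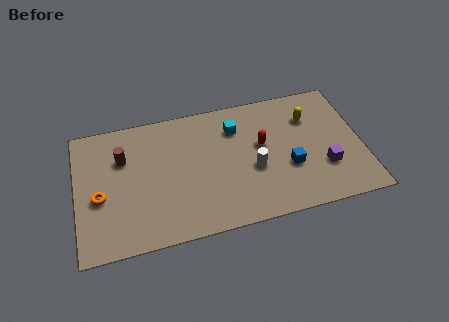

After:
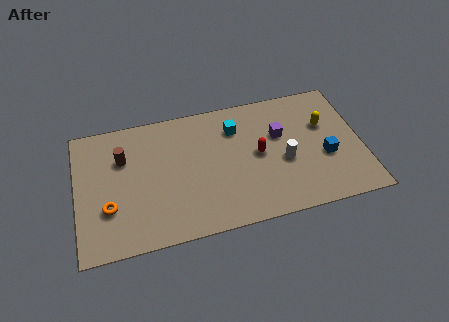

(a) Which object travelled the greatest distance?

the purple cube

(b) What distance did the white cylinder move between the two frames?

1.5

The white cylinder was near (8.5, 3.1) before and (10.0, 3.2) after, so it travelled √(1.5² + 0.1²) ≈ 1.5 units.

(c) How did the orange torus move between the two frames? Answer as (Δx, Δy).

(0.4, -0.7)

The orange torus was at about (1.1, 3.2) and moved to about (1.5, 2.5).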